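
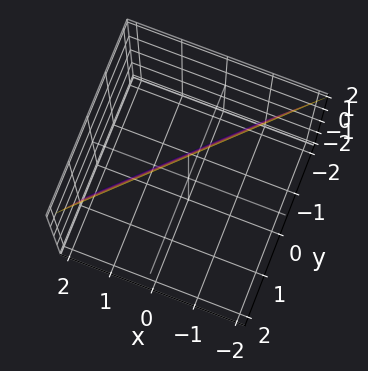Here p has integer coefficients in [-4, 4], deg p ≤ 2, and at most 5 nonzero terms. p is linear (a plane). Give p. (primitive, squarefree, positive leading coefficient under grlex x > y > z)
(a) The degree is 1 — the surface is flat (a plane).
(b) Observable constraints: one z-axis crossing is at z = 2.
(c) Putting this together gives p.

3*x - 3*y + z - 2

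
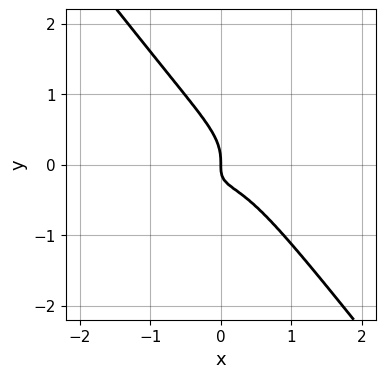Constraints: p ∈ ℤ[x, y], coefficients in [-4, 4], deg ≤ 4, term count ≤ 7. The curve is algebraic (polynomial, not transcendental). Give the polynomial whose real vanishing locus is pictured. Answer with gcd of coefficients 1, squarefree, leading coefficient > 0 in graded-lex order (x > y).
3*x^3 + 2*x*y^2 + 3*y^3 + 2*x*y + x

(a) deg p = 3.
(b) Checking where it meets the axes: it crosses the x-axis at the gridline x = 0; it meets the y-axis at y = 0 (among the integer gridlines).
(c) Assembling these constraints gives the stated polynomial.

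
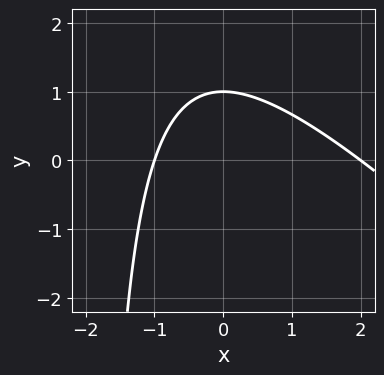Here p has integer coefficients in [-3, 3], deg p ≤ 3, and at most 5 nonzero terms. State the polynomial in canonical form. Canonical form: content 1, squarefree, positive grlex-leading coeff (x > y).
First, the degree is 2 — a generic line meets the curve in up to 2 points.
Next, reading off the gridlines: the x-axis gridline crossings are at x ∈ {-1, 2}; it crosses the y-axis at the gridline y = 1.
Finally, solving for integer coefficients yields p as stated.

x^2 + x*y - x + 2*y - 2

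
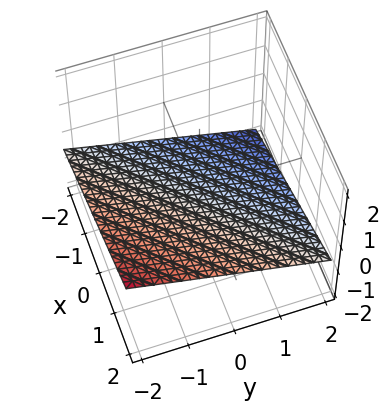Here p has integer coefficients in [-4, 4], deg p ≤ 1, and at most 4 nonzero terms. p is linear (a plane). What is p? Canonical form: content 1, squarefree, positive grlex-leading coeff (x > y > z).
x - y - 3*z - 2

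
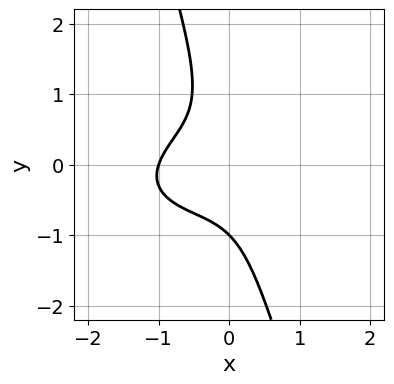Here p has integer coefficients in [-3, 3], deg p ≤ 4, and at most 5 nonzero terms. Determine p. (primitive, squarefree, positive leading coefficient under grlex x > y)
x^3 - x^2*y + 3*x*y^2 + y^3 + 1

First, deg p = 3. The shape is more complex than any degree-2 curve.
Next, from the visible intercepts: it crosses the x-axis at the gridline x = -1; it meets the y-axis at y = -1 (among the integer gridlines).
Finally, fitting integer coefficients to these (and the overall shape) gives p.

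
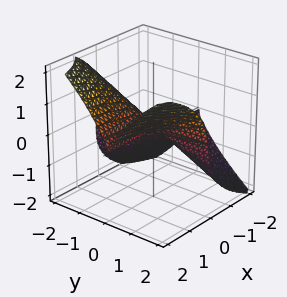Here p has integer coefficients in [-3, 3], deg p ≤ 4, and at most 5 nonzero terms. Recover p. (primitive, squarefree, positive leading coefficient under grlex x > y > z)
First, the degree is 3 — a generic line meets the surface in up to 3 points.
Next, from the axis intercepts and sections: every point of the x-axis in the box is on the surface; every point of the y-axis in the box is on the surface; it meets the z-axis at z = 0 (among the integer gridlines).
Finally, these observations pin down the coefficients.

3*x*y^2 - 2*z^3 - y*z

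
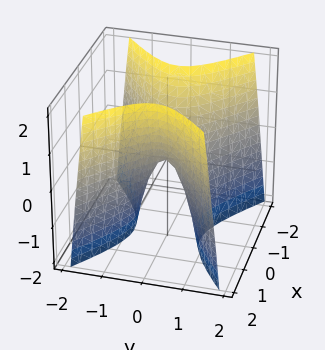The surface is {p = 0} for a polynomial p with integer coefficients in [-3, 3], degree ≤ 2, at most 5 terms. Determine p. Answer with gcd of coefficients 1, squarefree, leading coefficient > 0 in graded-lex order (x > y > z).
2*x^2 - 3*y^2 - z

First, degree: a saddle surface; a quadric, so deg p = 2.
Then, symmetries: the x ↦ −x reflection is a symmetry, so x appears only in even powers; the y ↦ −y reflection is a symmetry, so y appears only in even powers.
Then, from the axis intercepts and sections: one x-axis crossing is at x = 0; one y-axis crossing is at y = 0.
Finally, together with the visible shape, these determine p as stated.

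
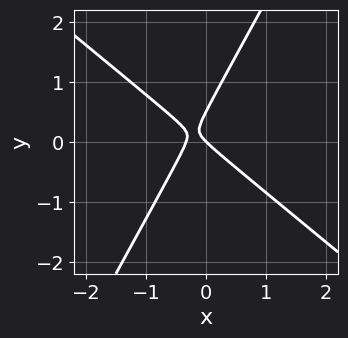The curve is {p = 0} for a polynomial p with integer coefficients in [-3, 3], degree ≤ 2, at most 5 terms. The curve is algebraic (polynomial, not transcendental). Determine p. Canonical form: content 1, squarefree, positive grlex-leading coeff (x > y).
1. The degree is 2 — the shape is more complex than any degree-1 curve.
2. From the visible intercepts: it meets the x-axis at x = 0 (among the integer gridlines); one y-axis crossing is at y = 0.
3. Matching integer coefficients to the picture gives p.

3*x^2 + 2*x*y - 2*y^2 + x + y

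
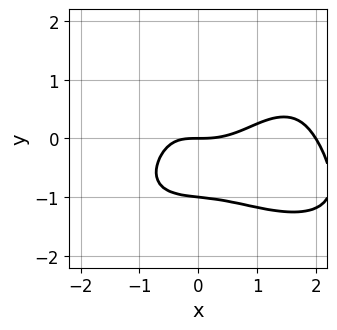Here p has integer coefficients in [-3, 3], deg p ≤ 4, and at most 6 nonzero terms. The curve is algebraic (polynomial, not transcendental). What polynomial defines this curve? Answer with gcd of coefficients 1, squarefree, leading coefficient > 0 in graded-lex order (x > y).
(a) Degree: the shape is more complex than any degree-3 curve, so deg p = 4.
(b) From the visible intercepts: the x-axis gridline crossings are at x ∈ {0, 2}; the y-axis gridline crossings are at y ∈ {-1, 0}.
(c) These observations pin down the coefficients.

x^4 + 3*y^4 - 2*x^3 + x*y + 3*y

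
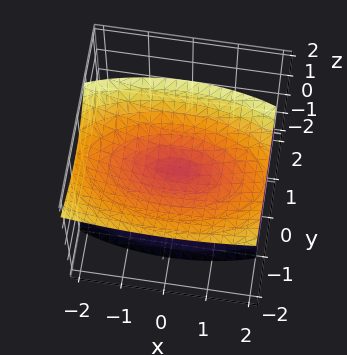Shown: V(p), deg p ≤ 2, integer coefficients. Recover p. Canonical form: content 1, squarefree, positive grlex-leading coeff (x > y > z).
1. There are 2 components. They look like related sheets of one shape, so recover p as a whole.
2. deg p = 2. The shape is more complex than any degree-1 surface.
3. Against the integer gridlines: it crosses the x-axis at the gridline x = 0; one z-axis crossing is at z = 0; it meets the y-axis at y = 0 (among the integer gridlines).
4. Together with the visible shape, these determine p as stated.

x^2 + 3*y^2 + 3*y*z - 3*z^2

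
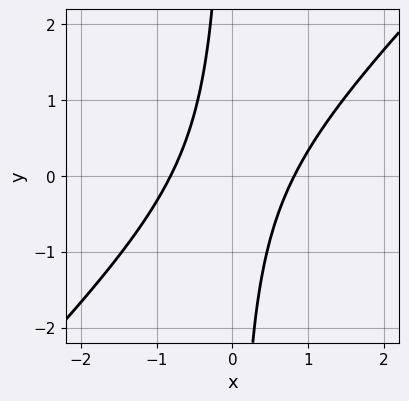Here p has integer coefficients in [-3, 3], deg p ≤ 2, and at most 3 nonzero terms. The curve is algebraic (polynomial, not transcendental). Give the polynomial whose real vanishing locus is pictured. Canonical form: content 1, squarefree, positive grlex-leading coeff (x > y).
3*x^2 - 3*x*y - 2

1. deg p = 2. A generic line meets the curve in up to 2 points.
2. From the visible intercepts: no y-intercept at any integer in the box.
3. Fitting integer coefficients to these (and the overall shape) gives p.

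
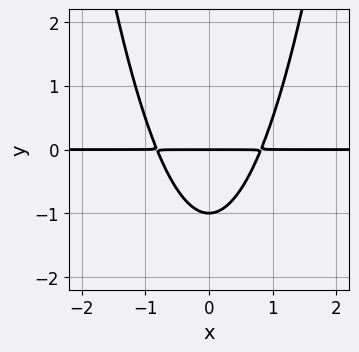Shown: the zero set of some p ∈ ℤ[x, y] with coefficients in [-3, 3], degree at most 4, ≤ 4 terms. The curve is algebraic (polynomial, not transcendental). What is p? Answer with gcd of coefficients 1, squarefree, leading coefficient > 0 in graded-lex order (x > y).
The degree is 3 — the shape is more complex than any degree-2 curve.
Symmetries: mirror symmetry x ↦ −x ⇒ only even powers of x.
Against the integer gridlines: every point of the x-axis in the box is on the curve; the y-axis gridline crossings are at y ∈ {-1, 0}.
Matching integer coefficients to the picture gives p.

3*x^2*y - 2*y^2 - 2*y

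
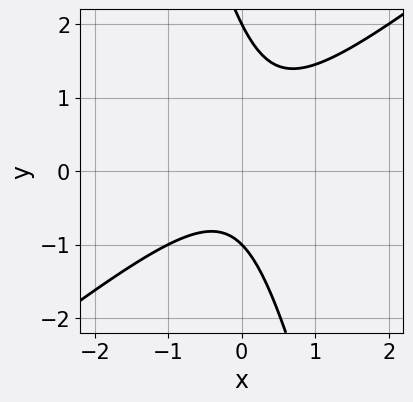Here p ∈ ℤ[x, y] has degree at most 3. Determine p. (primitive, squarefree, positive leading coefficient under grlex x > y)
1. Degree: a generic line meets the curve in up to 2 points, so deg p = 2.
2. From the visible intercepts: it misses every integer gridline on the x-axis; the y-axis gridline crossings are at y ∈ {-1, 2}.
3. Assembling these constraints gives the stated polynomial.

3*x^2 - 3*x*y - y^2 + y + 2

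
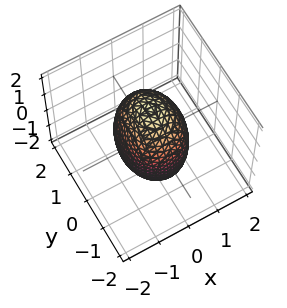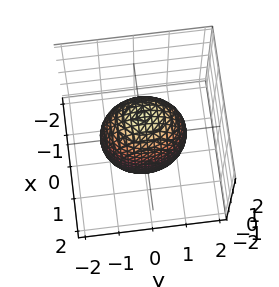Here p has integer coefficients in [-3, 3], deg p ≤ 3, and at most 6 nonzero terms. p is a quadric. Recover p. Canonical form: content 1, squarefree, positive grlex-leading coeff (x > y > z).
3*x^2 + 2*y^2 + z^2 - 3

The degree is 2 — bounded and convex; a quadric.
Symmetries: mirror symmetry z ↦ −z ⇒ only even powers of z; it's symmetric under y → −y, forcing even powers of y; the x ↦ −x reflection is a symmetry, so x appears only in even powers.
Against the integer gridlines: the x-axis gridline crossings are at x ∈ {-1, 1}.
Putting this together gives p.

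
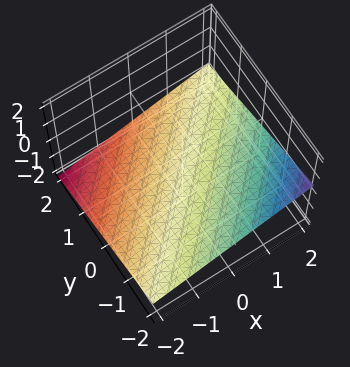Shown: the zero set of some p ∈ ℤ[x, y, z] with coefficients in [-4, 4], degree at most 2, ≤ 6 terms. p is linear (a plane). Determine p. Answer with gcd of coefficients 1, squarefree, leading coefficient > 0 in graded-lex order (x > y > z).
x - y - 3*z - 2

Degree: the surface is flat (a plane), so deg p = 1.
Checking where it meets the axes: it meets the x-axis at x = 2 (among the integer gridlines); it crosses the y-axis at the gridline y = -2.
The integer polynomial consistent with all of this is the stated p.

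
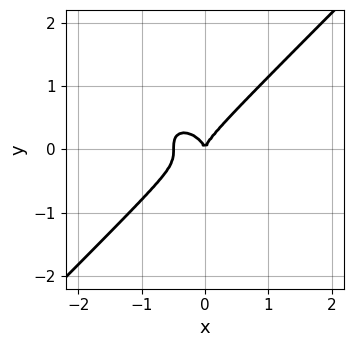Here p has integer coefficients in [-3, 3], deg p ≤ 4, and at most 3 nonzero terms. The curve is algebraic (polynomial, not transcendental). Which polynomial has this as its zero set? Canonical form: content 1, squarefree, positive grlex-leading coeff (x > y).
1. The degree is 3 — the shape is more complex than any degree-2 curve.
2. Checking where it meets the axes: it meets the x-axis at x = 0 (among the integer gridlines); one y-axis crossing is at y = 0.
3. Solving for integer coefficients yields p as stated.

2*x^3 - 2*y^3 + x^2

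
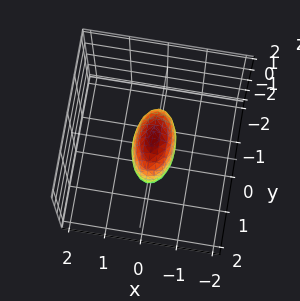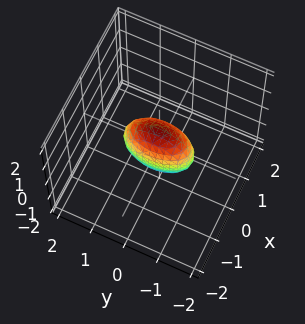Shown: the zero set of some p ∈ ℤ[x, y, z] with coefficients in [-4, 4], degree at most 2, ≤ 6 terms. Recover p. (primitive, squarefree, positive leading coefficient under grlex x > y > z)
3*x^2 + y^2 + z^2 - 1

1. Degree: bounded and convex; a quadric, so deg p = 2.
2. Symmetries: mirror symmetry z ↦ −z ⇒ only even powers of z; mirror symmetry x ↦ −x ⇒ only even powers of x; it's symmetric under y → −y, forcing even powers of y.
3. Reading off the gridlines: among the integer gridlines, it crosses the y-axis at y ∈ {-1, 1}; among the integer gridlines, it crosses the z-axis at z ∈ {-1, 1}.
4. Matching integer coefficients to the picture gives p.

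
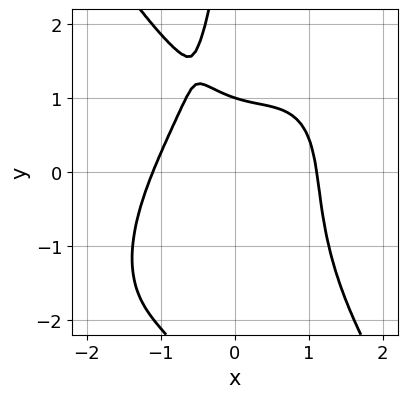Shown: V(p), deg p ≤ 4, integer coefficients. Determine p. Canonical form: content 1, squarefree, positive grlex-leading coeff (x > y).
2*x^4 - x^3*y + x*y^3 + 3*y - 3

Degree: no degree-3 curve has this shape, so deg p = 4.
Checking where it meets the axes: it crosses the y-axis at the gridline y = 1.
The integer polynomial consistent with all of this is the stated p.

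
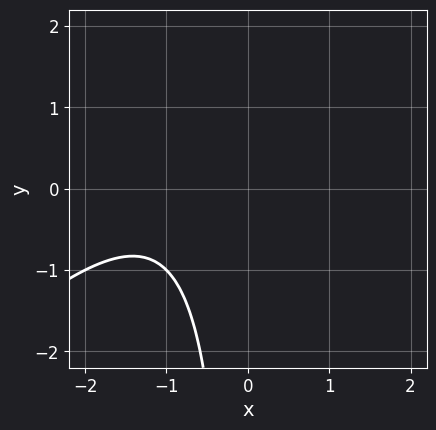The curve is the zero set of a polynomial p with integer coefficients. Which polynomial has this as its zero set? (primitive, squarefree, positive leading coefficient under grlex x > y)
1. deg p = 2. The shape is more complex than any degree-1 curve.
2. From the visible intercepts: it misses every integer gridline on the x-axis; the curve avoids every integer y-axis point in the box.
3. Matching integer coefficients to the picture gives p.

x^2 - x*y + 2*x + 2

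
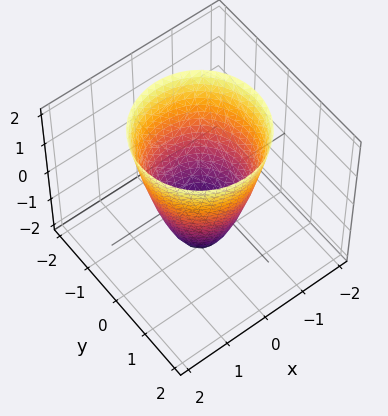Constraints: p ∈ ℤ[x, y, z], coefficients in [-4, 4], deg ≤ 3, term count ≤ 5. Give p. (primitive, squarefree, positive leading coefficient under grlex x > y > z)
2*x^2 + 2*y^2 - z - 2

Degree: the shape is more complex than any degree-1 surface, so deg p = 2.
By symmetry, the surface is invariant under rotation about z: p = q(x² + y², z).
From the axis intercepts and sections: a circular section at z = 1 has radius between 1 and 2; among the integer gridlines, it crosses the y-axis at y ∈ {-1, 1}; among the integer gridlines, it crosses the x-axis at x ∈ {-1, 1}; it crosses the z-axis at the gridline z = -2.
These observations pin down the coefficients.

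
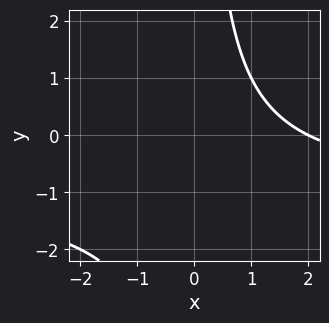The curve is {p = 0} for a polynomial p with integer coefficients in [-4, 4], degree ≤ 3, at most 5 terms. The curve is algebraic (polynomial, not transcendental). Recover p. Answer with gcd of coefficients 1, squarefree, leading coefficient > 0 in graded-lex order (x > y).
1. The degree is 2 — the shape is more complex than any degree-1 curve.
2. From the axis intercepts and sections: it crosses the x-axis at the gridline x = 2; the curve avoids every integer y-axis point in the box.
3. Together with the visible shape, these determine p as stated.

x*y + x - 2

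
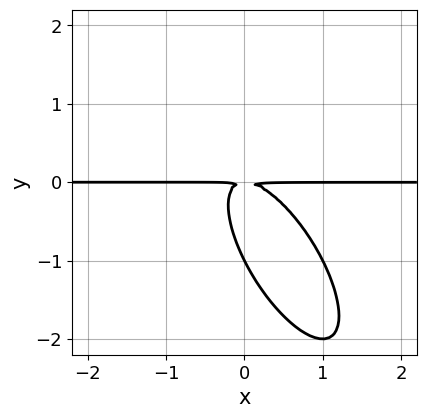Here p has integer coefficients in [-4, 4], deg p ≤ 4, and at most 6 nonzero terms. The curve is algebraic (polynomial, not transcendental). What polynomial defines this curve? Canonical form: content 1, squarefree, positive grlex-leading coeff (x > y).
1. Degree: a generic line meets the curve in up to 3 points, so deg p = 3.
2. From the visible intercepts: it meets the y-axis at y = -1 (among the integer gridlines); the visible x-axis segment lies entirely on the curve.
3. Putting this together gives p.

2*x^2*y + 2*x*y^2 + y^3 + y^2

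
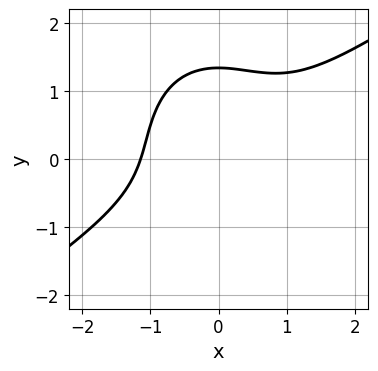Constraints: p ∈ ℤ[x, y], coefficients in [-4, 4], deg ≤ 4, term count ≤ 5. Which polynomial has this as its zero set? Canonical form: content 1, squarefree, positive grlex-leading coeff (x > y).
2*x^3 - 2*x^2*y - 2*y^3 + y^2 + 3

(a) Degree: a generic line meets the curve in up to 3 points, so deg p = 3.
(b) The integer polynomial consistent with all of this is the stated p.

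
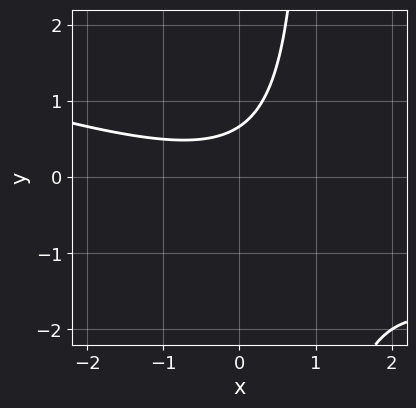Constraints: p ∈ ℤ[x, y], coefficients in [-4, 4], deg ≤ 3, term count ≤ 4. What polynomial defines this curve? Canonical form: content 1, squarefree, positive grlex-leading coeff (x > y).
deg p = 2.
From the axis intercepts and sections: no x-intercept at any integer in the box.
Putting this together gives p.

x^2 + 3*x*y - 3*y + 2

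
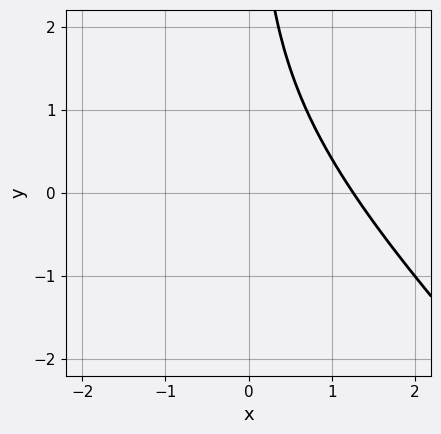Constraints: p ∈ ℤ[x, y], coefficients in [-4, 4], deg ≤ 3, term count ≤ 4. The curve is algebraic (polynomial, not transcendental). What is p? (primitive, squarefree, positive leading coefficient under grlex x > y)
1. deg p = 3.
2. From the axis intercepts and sections: no y-intercept at any integer in the box.
3. These observations pin down the coefficients.

x^3 + 2*x^2*y + x*y^2 - 2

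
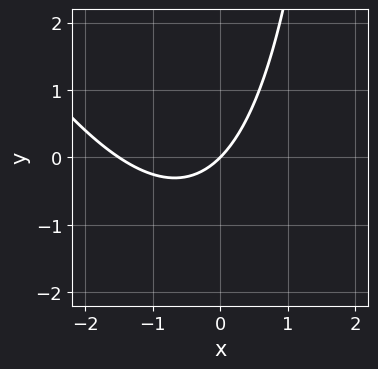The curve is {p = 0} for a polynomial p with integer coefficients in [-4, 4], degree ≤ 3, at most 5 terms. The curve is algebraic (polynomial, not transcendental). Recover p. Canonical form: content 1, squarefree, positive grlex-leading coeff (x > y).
2*x^2 + x*y + 3*x - 3*y

(a) deg p = 2. A generic line meets the curve in up to 2 points.
(b) Against the integer gridlines: it meets the y-axis at y = 0 (among the integer gridlines); it crosses the x-axis at the gridline x = 0.
(c) These observations pin down the coefficients.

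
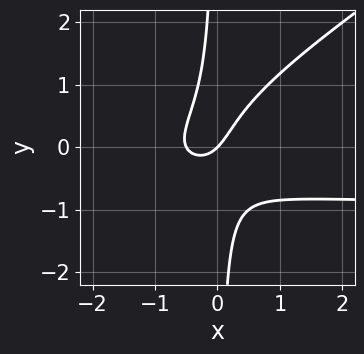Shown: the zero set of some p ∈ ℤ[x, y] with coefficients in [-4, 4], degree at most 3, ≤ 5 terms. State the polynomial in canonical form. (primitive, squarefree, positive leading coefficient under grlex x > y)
2*x^2*y - 3*x*y^2 + 2*x^2 + x - y

Degree: the shape is more complex than any degree-2 curve, so deg p = 3.
From the visible intercepts: one y-axis crossing is at y = 0; it meets the x-axis at x = 0 (among the integer gridlines).
Putting this together gives p.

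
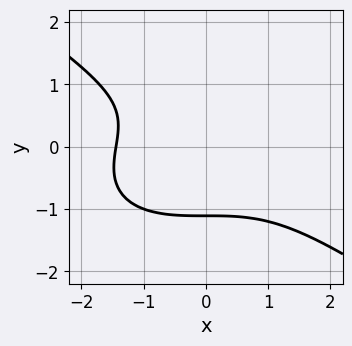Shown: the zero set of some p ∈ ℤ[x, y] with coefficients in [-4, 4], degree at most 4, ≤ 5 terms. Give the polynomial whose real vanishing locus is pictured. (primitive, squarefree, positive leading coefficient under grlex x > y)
x^3 + 3*y^3 - y + 3

(a) The degree is 3 — the shape is more complex than any degree-2 curve.
(b) The integer polynomial consistent with all of this is the stated p.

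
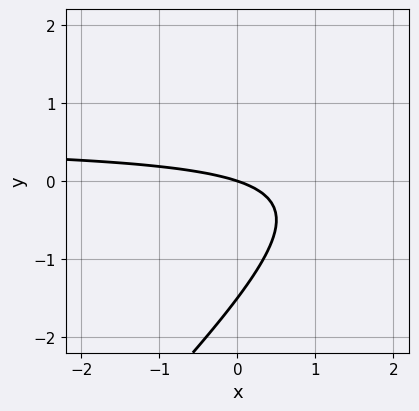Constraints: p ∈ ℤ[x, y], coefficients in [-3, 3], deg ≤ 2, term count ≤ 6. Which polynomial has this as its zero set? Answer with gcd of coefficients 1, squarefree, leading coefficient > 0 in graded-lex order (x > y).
Degree: no degree-1 curve has this shape, so deg p = 2.
Checking where it meets the axes: it crosses the y-axis at the gridline y = 0; it crosses the x-axis at the gridline x = 0.
Matching integer coefficients to the picture gives p.

2*x*y - 2*y^2 - x - 3*y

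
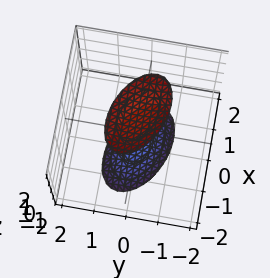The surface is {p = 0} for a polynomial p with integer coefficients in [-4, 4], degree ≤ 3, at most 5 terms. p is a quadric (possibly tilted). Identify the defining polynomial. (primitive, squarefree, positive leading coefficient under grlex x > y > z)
First, the picture has 2 separate pieces. Treating them together as one polynomial.
Next, deg p = 2. The shape is more complex than any degree-1 surface.
Then, observable constraints: it misses every integer gridline on the x-axis; it misses every integer gridline on the y-axis.
Finally, the integer polynomial consistent with all of this is the stated p.

x^2 + x*y + 2*y^2 - z^2 + 3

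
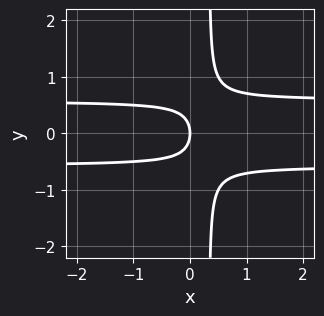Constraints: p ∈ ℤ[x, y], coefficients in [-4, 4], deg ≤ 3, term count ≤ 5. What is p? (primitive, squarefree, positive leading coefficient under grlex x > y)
First, degree: the shape is more complex than any degree-2 curve, so deg p = 3.
Then, symmetries: the y ↦ −y reflection is a symmetry, so y appears only in even powers.
Next, from the visible intercepts: it meets the y-axis at y = 0 (among the integer gridlines); it crosses the x-axis at the gridline x = 0.
Finally, fitting integer coefficients to these (and the overall shape) gives p.

3*x*y^2 - y^2 - x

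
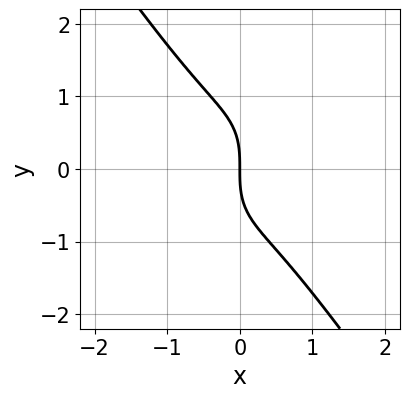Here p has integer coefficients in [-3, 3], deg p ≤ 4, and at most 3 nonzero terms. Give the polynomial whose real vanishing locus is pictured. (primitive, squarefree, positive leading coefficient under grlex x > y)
3*x^3 + y^3 + 2*x

1. Degree: a generic line meets the curve in up to 3 points, so deg p = 3.
2. Observable constraints: one y-axis crossing is at y = 0; one x-axis crossing is at x = 0.
3. Assembling these constraints gives the stated polynomial.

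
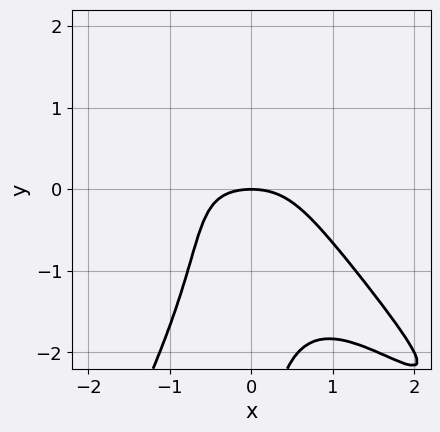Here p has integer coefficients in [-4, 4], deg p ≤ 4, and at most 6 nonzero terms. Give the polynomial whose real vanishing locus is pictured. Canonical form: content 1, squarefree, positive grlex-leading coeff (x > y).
2*x^4 + 3*x^3*y - x*y^3 + x^2 + 2*y

1. The degree is 4 — a generic line meets the curve in up to 4 points.
2. Reading off the gridlines: one y-axis crossing is at y = 0; it meets the x-axis at x = 0 (among the integer gridlines).
3. Putting this together gives p.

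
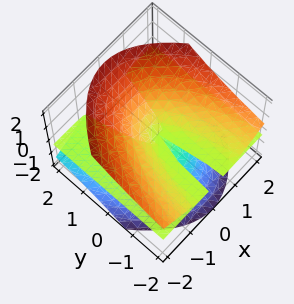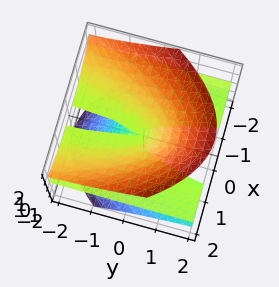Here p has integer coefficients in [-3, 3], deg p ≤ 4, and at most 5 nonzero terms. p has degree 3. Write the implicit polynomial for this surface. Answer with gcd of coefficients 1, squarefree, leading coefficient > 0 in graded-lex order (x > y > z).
2*x^2*z + 3*y*z^2 - 3*z^3

1. The degree is 3 — a generic line meets the surface in up to 3 points.
2. Observable constraints: one z-axis crossing is at z = 0; the visible x-axis segment lies entirely on the surface.
3. Putting this together gives p.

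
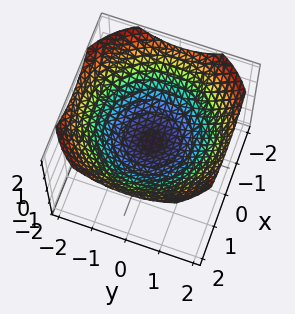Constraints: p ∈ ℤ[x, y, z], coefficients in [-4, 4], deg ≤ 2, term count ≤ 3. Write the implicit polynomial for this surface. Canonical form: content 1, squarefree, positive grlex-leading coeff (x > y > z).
x^2 + y^2 - 3*z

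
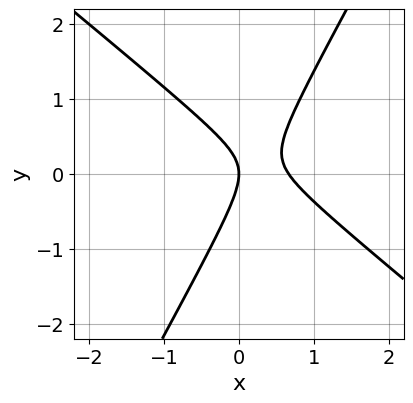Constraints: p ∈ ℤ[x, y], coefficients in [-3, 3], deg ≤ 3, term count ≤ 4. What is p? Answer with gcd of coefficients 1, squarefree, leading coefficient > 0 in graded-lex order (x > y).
(a) deg p = 2. A generic line meets the curve in up to 2 points.
(b) Observable constraints: it meets the x-axis at x = 0 (among the integer gridlines); one y-axis crossing is at y = 0.
(c) Matching integer coefficients to the picture gives p.

3*x^2 + 2*x*y - 2*y^2 - 2*x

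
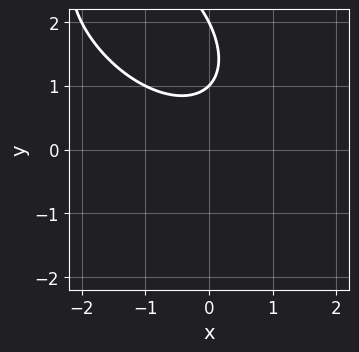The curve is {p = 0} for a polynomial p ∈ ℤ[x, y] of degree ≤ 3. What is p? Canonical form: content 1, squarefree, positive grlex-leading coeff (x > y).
x^2 + x*y + y^2 - 3*y + 2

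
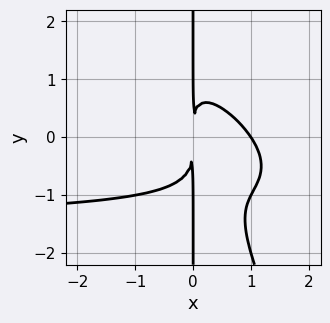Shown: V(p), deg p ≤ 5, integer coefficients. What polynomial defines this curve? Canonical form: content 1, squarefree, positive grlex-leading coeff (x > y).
2*x^3*y + 3*x^2*y^2 + x*y^3 + 3*x^3 - 3*x^2

First, deg p = 4. The shape is more complex than any degree-3 curve.
Next, reading off the gridlines: the visible y-axis segment lies entirely on the curve; it meets the x-axis at x = 1 (among the integer gridlines).
Finally, fitting integer coefficients to these (and the overall shape) gives p.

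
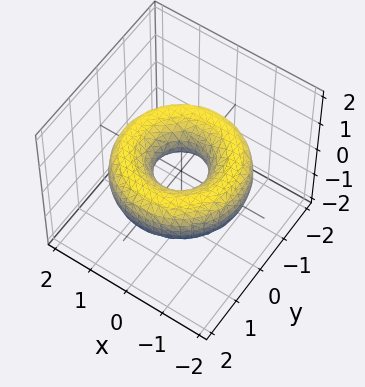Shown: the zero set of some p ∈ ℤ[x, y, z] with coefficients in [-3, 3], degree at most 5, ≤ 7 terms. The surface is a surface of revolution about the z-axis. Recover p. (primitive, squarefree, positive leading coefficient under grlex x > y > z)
x^4 + 2*x^2*y^2 + y^4 - 3*x^2 - 3*y^2 + 3*z^2 + 1

deg p = 4. A generic line meets the surface in up to 4 points.
Symmetries: the surface is invariant under rotation about z: p = q(x² + y², z).
Observable constraints: a circular section at z = 0 has radius between 0 and 1; it misses every integer gridline on the z-axis.
The integer polynomial consistent with all of this is the stated p.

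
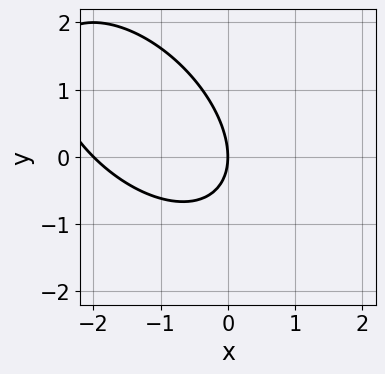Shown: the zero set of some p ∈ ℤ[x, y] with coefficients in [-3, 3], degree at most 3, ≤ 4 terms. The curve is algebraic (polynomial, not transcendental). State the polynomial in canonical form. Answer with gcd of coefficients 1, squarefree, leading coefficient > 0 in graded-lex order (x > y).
1. Degree: no degree-1 curve has this shape, so deg p = 2.
2. Against the integer gridlines: one y-axis crossing is at y = 0; among the integer gridlines, it crosses the x-axis at x ∈ {-2, 0}.
3. Putting this together gives p.

x^2 + x*y + y^2 + 2*x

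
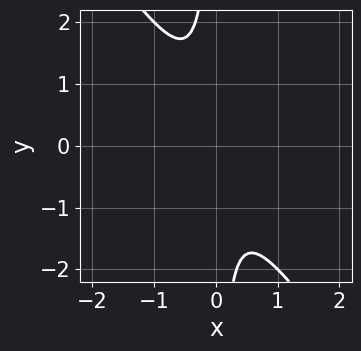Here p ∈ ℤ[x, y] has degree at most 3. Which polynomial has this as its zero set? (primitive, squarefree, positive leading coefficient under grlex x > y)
1. deg p = 2. A generic line meets the curve in up to 2 points.
2. From the visible intercepts: the curve avoids every integer x-axis point in the box; no y-intercept at any integer in the box.
3. Matching integer coefficients to the picture gives p.

3*x^2 + 2*x*y + 1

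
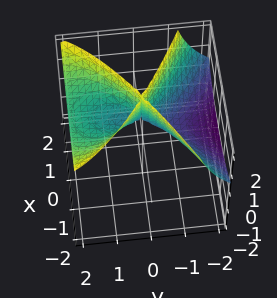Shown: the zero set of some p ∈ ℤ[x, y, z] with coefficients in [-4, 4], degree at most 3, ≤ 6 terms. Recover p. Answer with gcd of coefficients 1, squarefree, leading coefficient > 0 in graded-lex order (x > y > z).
1. The degree is 3 — the shape is more complex than any degree-2 surface.
2. Reading off the gridlines: it meets the y-axis at y = -2 (among the integer gridlines); every point of the z-axis in the box is on the surface.
3. Solving for integer coefficients yields p as stated.

y^3 - 3*y^2*z + 2*x^2 + 2*y^2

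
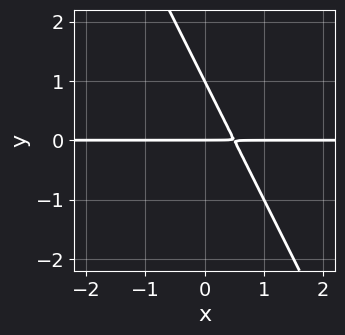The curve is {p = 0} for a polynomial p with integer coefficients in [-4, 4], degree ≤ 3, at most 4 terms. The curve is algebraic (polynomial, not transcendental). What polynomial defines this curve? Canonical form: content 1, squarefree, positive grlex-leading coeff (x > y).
2*x*y + y^2 - y

(a) The degree is 2 — a generic line meets the curve in up to 2 points.
(b) Against the integer gridlines: the visible x-axis segment lies entirely on the curve; among the integer gridlines, it crosses the y-axis at y ∈ {0, 1}.
(c) Together with the visible shape, these determine p as stated.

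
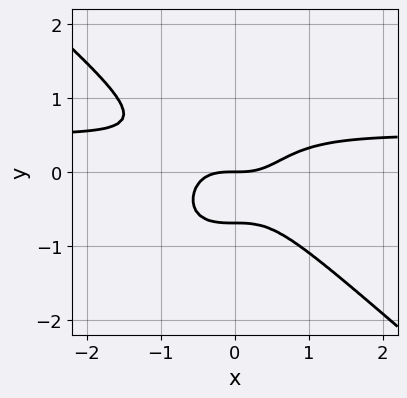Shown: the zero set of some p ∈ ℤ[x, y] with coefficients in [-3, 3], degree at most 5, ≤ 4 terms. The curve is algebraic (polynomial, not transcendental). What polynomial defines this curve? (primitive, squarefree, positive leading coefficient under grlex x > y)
(a) The degree is 4 — the shape is more complex than any degree-3 curve.
(b) From the visible intercepts: it crosses the x-axis at the gridline x = 0; one y-axis crossing is at y = 0.
(c) Assembling these constraints gives the stated polynomial.

2*x^3*y + 3*y^4 - x^3 + y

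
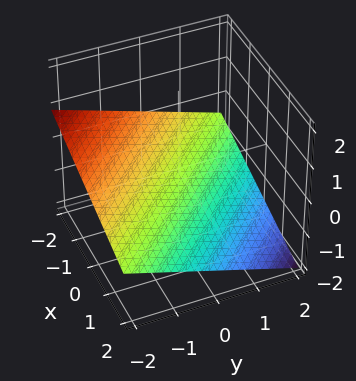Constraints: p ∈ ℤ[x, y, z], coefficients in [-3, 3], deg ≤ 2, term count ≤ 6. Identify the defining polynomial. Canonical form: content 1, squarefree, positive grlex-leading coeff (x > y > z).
1. The degree is 1 — every cross-section is a straight line — this is a plane.
2. Checking where it meets the axes: it meets the x-axis at x = -2 (among the integer gridlines); it crosses the y-axis at the gridline y = -2.
3. Matching integer coefficients to the picture gives p.

x + y + 3*z + 2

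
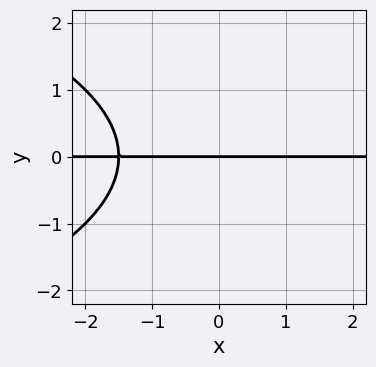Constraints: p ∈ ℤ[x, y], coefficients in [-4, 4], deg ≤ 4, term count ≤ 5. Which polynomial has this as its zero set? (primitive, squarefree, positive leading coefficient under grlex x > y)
y^3 + 2*x*y + 3*y

Degree: no degree-2 curve has this shape, so deg p = 3.
Against the integer gridlines: every point of the x-axis in the box is on the curve; it meets the y-axis at y = 0 (among the integer gridlines).
Assembling these constraints gives the stated polynomial.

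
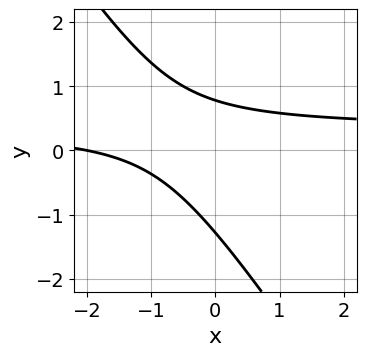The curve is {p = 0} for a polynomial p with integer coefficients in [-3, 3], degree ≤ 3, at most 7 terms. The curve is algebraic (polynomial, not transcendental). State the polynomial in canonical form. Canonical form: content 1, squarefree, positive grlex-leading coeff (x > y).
1. Degree: a generic line meets the curve in up to 2 points, so deg p = 2.
2. Reading off the gridlines: it meets the x-axis at x = -2 (among the integer gridlines).
3. These observations pin down the coefficients.

3*x*y + 2*y^2 - x + y - 2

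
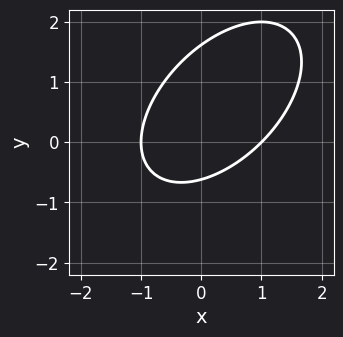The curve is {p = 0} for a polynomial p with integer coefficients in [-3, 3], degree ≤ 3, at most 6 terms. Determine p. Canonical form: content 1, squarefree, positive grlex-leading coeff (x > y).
First, the degree is 2 — a generic line meets the curve in up to 2 points.
Then, checking where it meets the axes: among the integer gridlines, it crosses the x-axis at x ∈ {-1, 1}.
Finally, assembling these constraints gives the stated polynomial.

x^2 - x*y + y^2 - y - 1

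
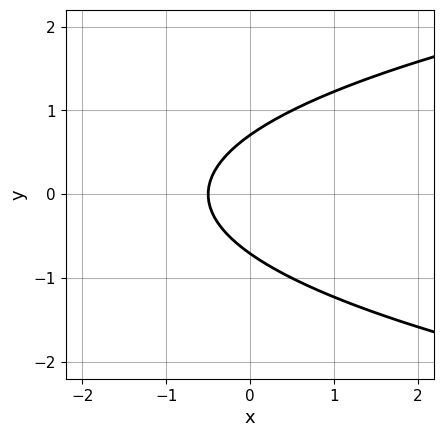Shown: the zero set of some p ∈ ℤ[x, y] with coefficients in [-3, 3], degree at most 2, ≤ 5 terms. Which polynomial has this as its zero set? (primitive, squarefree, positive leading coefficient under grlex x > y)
2*y^2 - 2*x - 1

First, degree: the shape is more complex than any degree-1 curve, so deg p = 2.
Next, symmetries: mirror symmetry y ↦ −y ⇒ only even powers of y.
Finally, together with the visible shape, these determine p as stated.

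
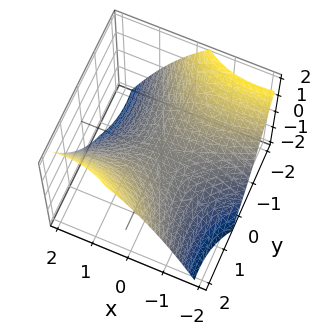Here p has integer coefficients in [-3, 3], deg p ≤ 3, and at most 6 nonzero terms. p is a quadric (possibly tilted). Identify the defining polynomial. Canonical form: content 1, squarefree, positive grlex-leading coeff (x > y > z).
x^2 - 2*x*y - y^2 + 3*z

The degree is 2 — no degree-1 surface has this shape.
Against the integer gridlines: one z-axis crossing is at z = 0; it meets the x-axis at x = 0 (among the integer gridlines); it crosses the y-axis at the gridline y = 0.
Together with the visible shape, these determine p as stated.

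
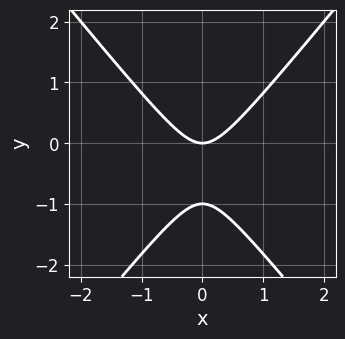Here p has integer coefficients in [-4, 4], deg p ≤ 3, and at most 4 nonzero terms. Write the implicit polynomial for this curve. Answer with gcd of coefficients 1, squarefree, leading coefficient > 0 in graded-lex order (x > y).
(a) deg p = 2. The shape is more complex than any degree-1 curve.
(b) Symmetries: it's symmetric under x → −x, forcing even powers of x.
(c) Observable constraints: the y-axis gridline crossings are at y ∈ {-1, 0}; one x-axis crossing is at x = 0.
(d) Fitting integer coefficients to these (and the overall shape) gives p.

3*x^2 - 2*y^2 - 2*y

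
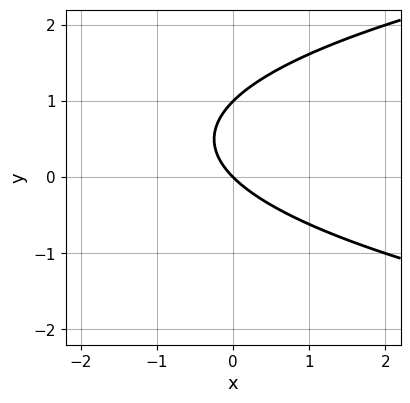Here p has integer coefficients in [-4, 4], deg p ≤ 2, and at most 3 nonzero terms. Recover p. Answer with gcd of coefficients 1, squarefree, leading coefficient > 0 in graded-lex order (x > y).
y^2 - x - y

1. deg p = 2. A generic line meets the curve in up to 2 points.
2. Observable constraints: among the integer gridlines, it crosses the y-axis at y ∈ {0, 1}; one x-axis crossing is at x = 0.
3. Putting this together gives p.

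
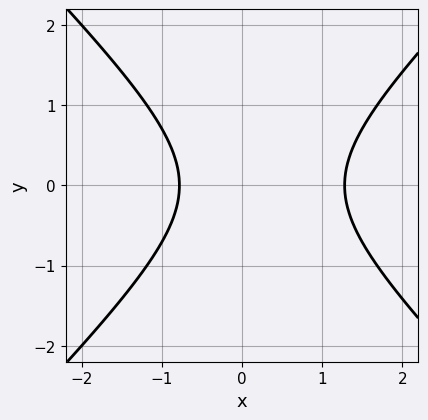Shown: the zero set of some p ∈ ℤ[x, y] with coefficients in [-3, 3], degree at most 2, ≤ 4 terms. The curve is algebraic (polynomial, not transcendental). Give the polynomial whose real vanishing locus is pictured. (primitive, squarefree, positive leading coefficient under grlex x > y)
2*x^2 - 2*y^2 - x - 2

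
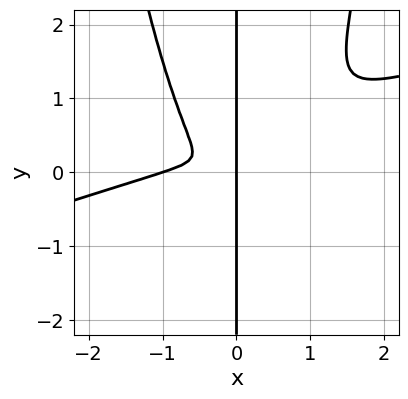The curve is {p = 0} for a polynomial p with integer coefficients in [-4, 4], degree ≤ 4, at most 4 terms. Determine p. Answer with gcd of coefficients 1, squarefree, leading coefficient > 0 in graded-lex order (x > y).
First, degree: the shape is more complex than any degree-3 curve, so deg p = 4.
Then, from the visible intercepts: among the integer gridlines, it crosses the x-axis at x ∈ {-1, 0}; the visible y-axis segment lies entirely on the curve.
Finally, solving for integer coefficients yields p as stated.

x^4 - 3*x^3*y + x^3 + 2*x*y^2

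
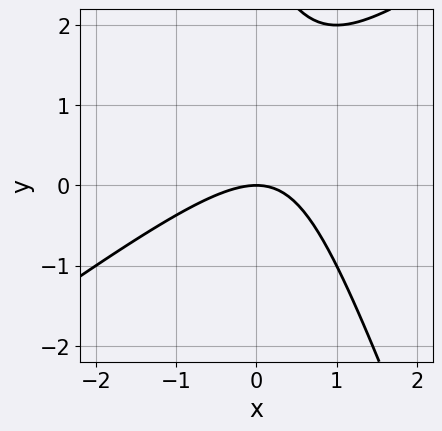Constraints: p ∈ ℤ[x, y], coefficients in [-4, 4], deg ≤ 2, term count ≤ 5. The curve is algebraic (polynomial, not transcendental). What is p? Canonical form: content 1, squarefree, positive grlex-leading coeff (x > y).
2*x^2 - 2*x*y - y^2 + 3*y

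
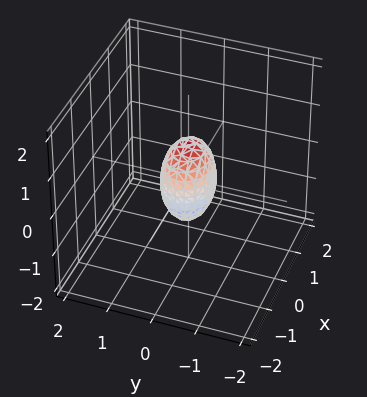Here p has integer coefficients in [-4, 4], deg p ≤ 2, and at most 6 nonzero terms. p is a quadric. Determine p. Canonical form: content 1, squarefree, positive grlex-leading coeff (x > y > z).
2*x^2 + 3*y^2 + z^2 - 1

The degree is 2 — bounded and convex; a quadric.
Symmetries: it's symmetric under z → −z, forcing even powers of z; mirror symmetry y ↦ −y ⇒ only even powers of y; mirror symmetry x ↦ −x ⇒ only even powers of x.
From the axis intercepts and sections: among the integer gridlines, it crosses the z-axis at z ∈ {-1, 1}.
Putting this together gives p.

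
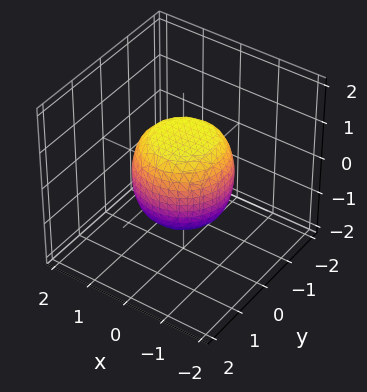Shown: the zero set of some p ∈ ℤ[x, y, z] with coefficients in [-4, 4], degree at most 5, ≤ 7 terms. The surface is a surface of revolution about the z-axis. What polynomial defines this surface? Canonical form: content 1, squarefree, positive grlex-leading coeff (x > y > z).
First, deg p = 4. A generic line meets the surface in up to 4 points.
Next, symmetry: the z-axis is an axis of rotation, so x and y enter only as x² + y².
Next, checking where it meets the axes: among the integer gridlines, it crosses the z-axis at z ∈ {-1, 1}; a circular section at z = 1 has radius between 0 and 1.
Finally, matching integer coefficients to the picture gives p.

2*x^4 + 4*x^2*y^2 + 2*y^4 - x^2 - y^2 + 2*z^2 - 2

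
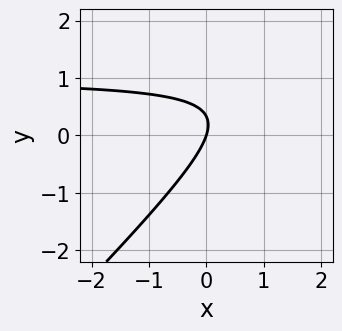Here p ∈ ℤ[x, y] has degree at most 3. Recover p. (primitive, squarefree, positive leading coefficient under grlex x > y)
3*x*y - 3*y^2 - 3*x + y

First, deg p = 2. The shape is more complex than any degree-1 curve.
Next, from the visible intercepts: it meets the y-axis at y = 0 (among the integer gridlines); one x-axis crossing is at x = 0.
Finally, together with the visible shape, these determine p as stated.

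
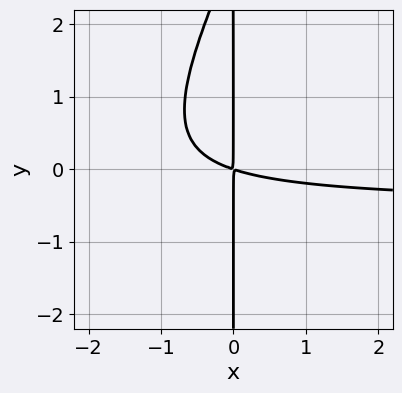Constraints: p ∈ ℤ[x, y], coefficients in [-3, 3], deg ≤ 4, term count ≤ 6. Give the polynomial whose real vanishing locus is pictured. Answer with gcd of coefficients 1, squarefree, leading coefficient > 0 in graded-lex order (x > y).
2*x^2*y - x*y^2 + x^2 + 3*x*y

First, degree: no degree-2 curve has this shape, so deg p = 3.
Then, observable constraints: the visible y-axis segment lies entirely on the curve.
Finally, assembling these constraints gives the stated polynomial.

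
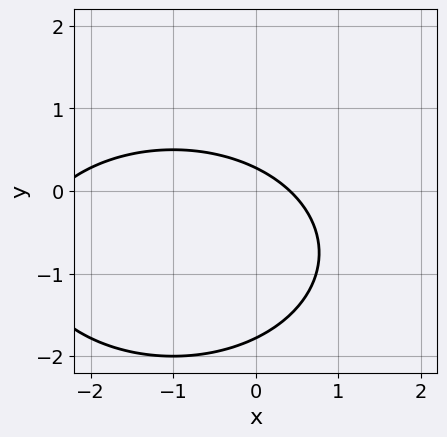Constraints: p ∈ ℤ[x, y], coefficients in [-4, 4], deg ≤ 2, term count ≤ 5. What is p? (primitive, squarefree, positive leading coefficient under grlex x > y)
x^2 + 2*y^2 + 2*x + 3*y - 1

1. deg p = 2. No degree-1 curve has this shape.
2. The integer polynomial consistent with all of this is the stated p.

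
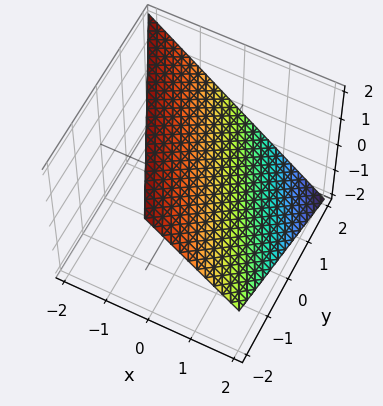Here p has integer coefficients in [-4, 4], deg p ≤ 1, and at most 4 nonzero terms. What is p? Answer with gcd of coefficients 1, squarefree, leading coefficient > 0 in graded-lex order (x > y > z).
2*x + y + 2*z - 2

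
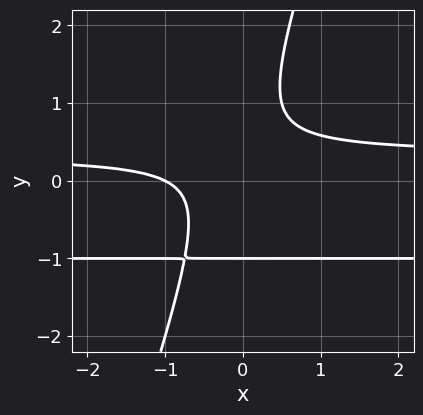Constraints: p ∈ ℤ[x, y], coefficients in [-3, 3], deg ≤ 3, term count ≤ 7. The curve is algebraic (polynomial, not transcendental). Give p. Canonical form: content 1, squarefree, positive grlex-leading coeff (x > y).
First, degree: no degree-2 curve has this shape, so deg p = 3.
Then, against the integer gridlines: it crosses the y-axis at the gridline y = -1; one x-axis crossing is at x = -1.
Finally, solving for integer coefficients yields p as stated.

3*x*y^2 - y^3 + 2*x*y - x - 1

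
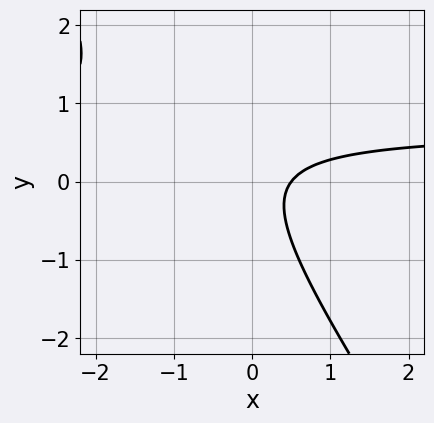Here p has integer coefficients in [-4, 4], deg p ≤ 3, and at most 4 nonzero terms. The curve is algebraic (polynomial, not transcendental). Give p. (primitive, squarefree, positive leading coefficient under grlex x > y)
(a) Degree: the shape is more complex than any degree-1 curve, so deg p = 2.
(b) From the axis intercepts and sections: no y-intercept at any integer in the box.
(c) These observations pin down the coefficients.

3*x*y + 2*y^2 - 2*x + 1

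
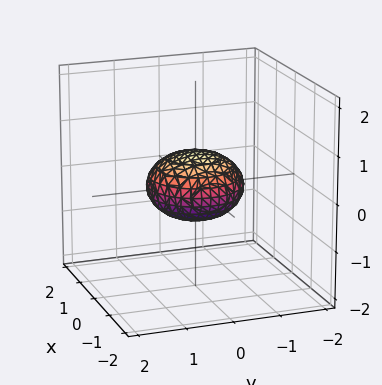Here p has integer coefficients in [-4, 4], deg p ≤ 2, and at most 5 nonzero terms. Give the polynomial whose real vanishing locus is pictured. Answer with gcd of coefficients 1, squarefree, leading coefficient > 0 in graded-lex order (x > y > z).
x^2 + y^2 + 2*z^2 - 1

First, degree: a closed, bounded, convex surface; a quadric, so deg p = 2.
Next, symmetry: every cross-section ⟂ z is a circle, so x, y appear only via x² + y²; the z ↦ −z reflection is a symmetry, so z appears only in even powers.
Then, checking where it meets the axes: among the integer gridlines, it crosses the x-axis at x ∈ {-1, 1}; a circular section at z = 0 has radius exactly 1; among the integer gridlines, it crosses the y-axis at y ∈ {-1, 1}.
Finally, fitting integer coefficients to these (and the overall shape) gives p.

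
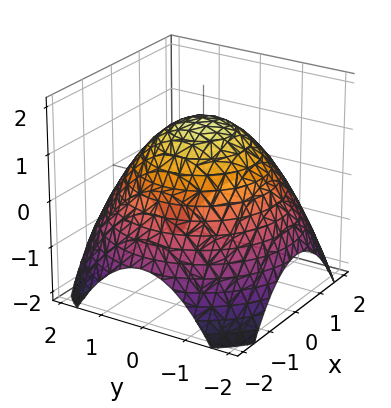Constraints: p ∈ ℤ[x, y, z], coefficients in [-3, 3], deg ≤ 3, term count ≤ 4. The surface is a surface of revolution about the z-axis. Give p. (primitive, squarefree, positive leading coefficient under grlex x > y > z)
x^2 + y^2 + 2*z - 3

1. deg p = 2. No degree-1 surface has this shape.
2. Symmetries: the surface is invariant under rotation about z: p = q(x² + y², z).
3. Against the integer gridlines: a circular section at z = 1 has radius exactly 1.
4. The integer polynomial consistent with all of this is the stated p.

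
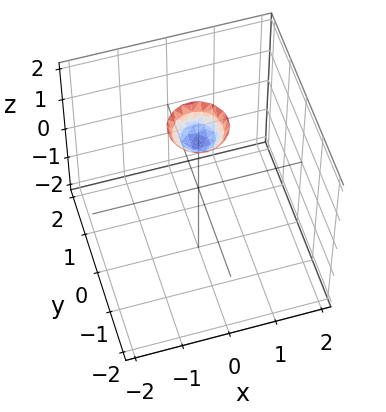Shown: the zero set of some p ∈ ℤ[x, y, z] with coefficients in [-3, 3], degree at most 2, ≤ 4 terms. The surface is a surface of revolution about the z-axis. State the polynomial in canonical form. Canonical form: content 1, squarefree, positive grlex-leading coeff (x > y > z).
Degree: no degree-1 surface has this shape, so deg p = 2.
Symmetries: rotational symmetry about the z-axis ⇒ p depends on x, y only through x² + y².
Against the integer gridlines: it misses every integer gridline on the y-axis; a circular section at z = 2 has radius between 0 and 1.
Assembling these constraints gives the stated polynomial.

3*x^2 + 3*y^2 - 2*z + 3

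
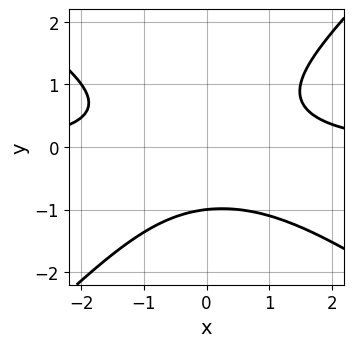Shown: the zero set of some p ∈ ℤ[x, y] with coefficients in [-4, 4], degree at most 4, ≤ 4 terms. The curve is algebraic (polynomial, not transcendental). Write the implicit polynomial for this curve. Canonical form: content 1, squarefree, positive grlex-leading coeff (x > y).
2*x^2*y + x*y^2 - 3*y^3 - 3

First, deg p = 3. The shape is more complex than any degree-2 curve.
Then, from the visible intercepts: it misses every integer gridline on the x-axis; it crosses the y-axis at the gridline y = -1.
Finally, together with the visible shape, these determine p as stated.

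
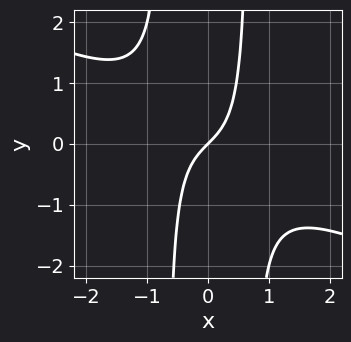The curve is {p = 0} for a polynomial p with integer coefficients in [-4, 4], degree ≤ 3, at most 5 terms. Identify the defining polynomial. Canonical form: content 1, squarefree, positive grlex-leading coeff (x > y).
x^3 + 2*x^2*y + x - y

First, degree: the shape is more complex than any degree-2 curve, so deg p = 3.
Next, checking where it meets the axes: it meets the y-axis at y = 0 (among the integer gridlines); one x-axis crossing is at x = 0.
Finally, assembling these constraints gives the stated polynomial.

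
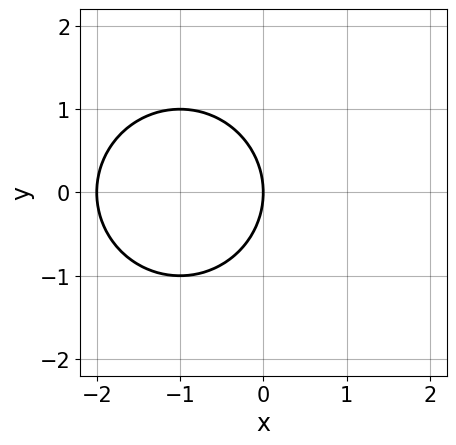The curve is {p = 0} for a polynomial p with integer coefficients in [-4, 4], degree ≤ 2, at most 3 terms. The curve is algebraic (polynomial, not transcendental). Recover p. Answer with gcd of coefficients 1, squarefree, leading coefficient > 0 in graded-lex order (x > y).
First, the degree is 2 — a generic line meets the curve in up to 2 points.
Next, symmetries: mirror symmetry y ↦ −y ⇒ only even powers of y.
Then, observable constraints: it crosses the y-axis at the gridline y = 0; the x-axis gridline crossings are at x ∈ {-2, 0}.
Finally, solving for integer coefficients yields p as stated.

x^2 + y^2 + 2*x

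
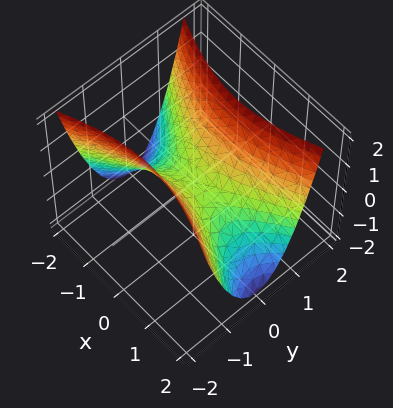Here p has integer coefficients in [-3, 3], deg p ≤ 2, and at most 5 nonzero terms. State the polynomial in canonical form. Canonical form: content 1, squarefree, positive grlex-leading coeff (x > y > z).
(a) Degree: a saddle surface; a quadric, so deg p = 2.
(b) Symmetries: it's symmetric under x → −x, forcing even powers of x; it's symmetric under y → −y, forcing even powers of y.
(c) From the visible intercepts: it meets the z-axis at z = 0 (among the integer gridlines); it crosses the y-axis at the gridline y = 0; it crosses the x-axis at the gridline x = 0.
(d) Assembling these constraints gives the stated polynomial.

x^2 - 3*y^2 + 2*z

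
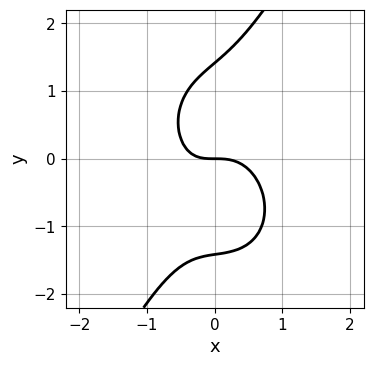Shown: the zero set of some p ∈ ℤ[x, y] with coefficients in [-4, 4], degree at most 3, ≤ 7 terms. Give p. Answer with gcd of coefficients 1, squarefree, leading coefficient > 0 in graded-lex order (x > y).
First, deg p = 3. No degree-2 curve has this shape.
Then, from the visible intercepts: it crosses the y-axis at the gridline y = 0; it crosses the x-axis at the gridline x = 0.
Finally, fitting integer coefficients to these (and the overall shape) gives p.

3*x^3 + x*y^2 - y^3 + x*y + 2*y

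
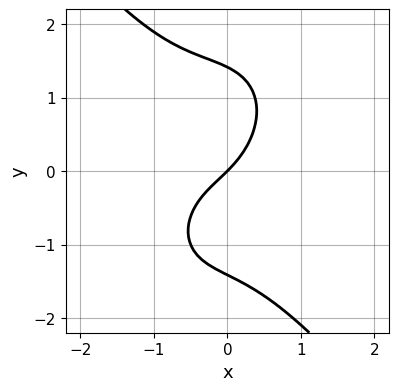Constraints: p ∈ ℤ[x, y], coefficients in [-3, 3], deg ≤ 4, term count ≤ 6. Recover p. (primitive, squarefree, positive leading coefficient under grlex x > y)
2*x^3 + y^3 + x^2 + 2*x - 2*y

Degree: no degree-2 curve has this shape, so deg p = 3.
Against the integer gridlines: it meets the y-axis at y = 0 (among the integer gridlines); one x-axis crossing is at x = 0.
Fitting integer coefficients to these (and the overall shape) gives p.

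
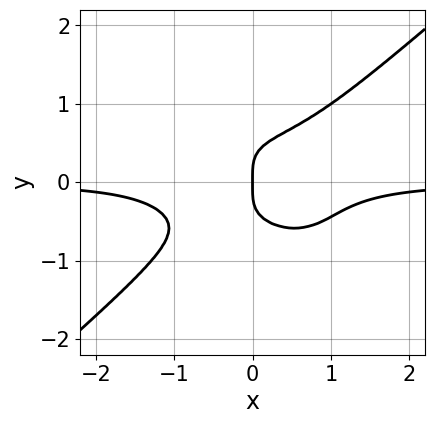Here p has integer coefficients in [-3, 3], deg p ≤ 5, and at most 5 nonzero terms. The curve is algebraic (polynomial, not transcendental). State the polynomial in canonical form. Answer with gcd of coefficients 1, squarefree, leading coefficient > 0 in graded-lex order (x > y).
2*x^3*y - 3*y^4 + x

1. Degree: no degree-3 curve has this shape, so deg p = 4.
2. Checking where it meets the axes: it meets the y-axis at y = 0 (among the integer gridlines); it meets the x-axis at x = 0 (among the integer gridlines).
3. The integer polynomial consistent with all of this is the stated p.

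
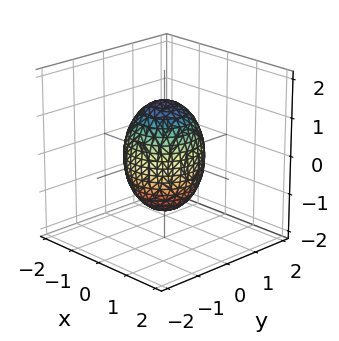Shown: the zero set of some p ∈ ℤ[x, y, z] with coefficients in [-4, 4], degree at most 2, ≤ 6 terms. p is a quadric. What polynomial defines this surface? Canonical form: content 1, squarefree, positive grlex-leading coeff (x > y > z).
2*x^2 + 2*y^2 + z^2 - 2

First, deg p = 2. A closed, bounded, convex surface; a quadric.
Then, by symmetry, every cross-section ⟂ z is a circle, so x, y appear only via x² + y²; the z ↦ −z reflection is a symmetry, so z appears only in even powers.
Then, observable constraints: among the integer gridlines, it crosses the y-axis at y ∈ {-1, 1}; a circular section at z = 0 has radius exactly 1.
Finally, fitting integer coefficients to these (and the overall shape) gives p. Check: (1, 0, 0) on the x-axis lies on the surface, and p(1, 0, 0) = 0. ✓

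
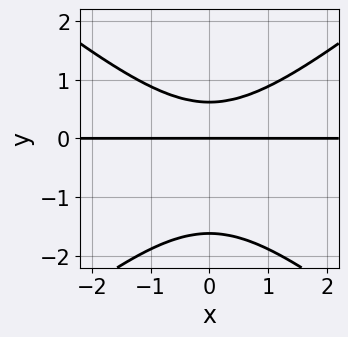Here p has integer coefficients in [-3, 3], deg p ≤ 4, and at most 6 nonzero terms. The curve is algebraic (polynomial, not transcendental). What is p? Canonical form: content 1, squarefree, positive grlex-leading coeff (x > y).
2*x^2*y - 3*y^3 - 3*y^2 + 3*y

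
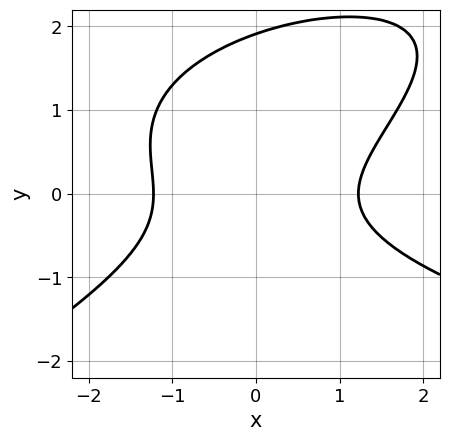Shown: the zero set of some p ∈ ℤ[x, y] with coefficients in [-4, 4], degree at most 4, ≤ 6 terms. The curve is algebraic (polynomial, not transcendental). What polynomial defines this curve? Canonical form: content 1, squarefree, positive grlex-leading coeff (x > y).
x*y^2 - 2*y^3 - 2*x^2 + 3*y^2 + 3

First, the degree is 3 — no degree-2 curve has this shape.
Finally, the integer polynomial consistent with all of this is the stated p.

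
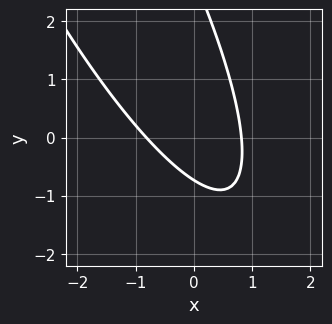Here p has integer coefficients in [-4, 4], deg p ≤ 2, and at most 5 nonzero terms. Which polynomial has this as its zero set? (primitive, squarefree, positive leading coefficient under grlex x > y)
The degree is 2 — no degree-1 curve has this shape.
Putting this together gives p.

3*x^2 + 3*x*y + y^2 - 2*y - 2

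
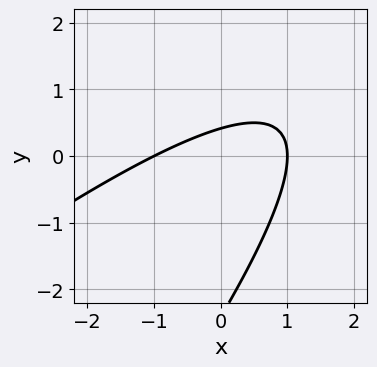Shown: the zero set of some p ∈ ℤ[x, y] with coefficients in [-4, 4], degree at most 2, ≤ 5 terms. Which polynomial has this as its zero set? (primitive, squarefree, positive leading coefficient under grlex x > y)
x^2 - 2*x*y + y^2 + 2*y - 1

deg p = 2. A generic line meets the curve in up to 2 points.
Reading off the gridlines: the x-axis gridline crossings are at x ∈ {-1, 1}.
Solving for integer coefficients yields p as stated.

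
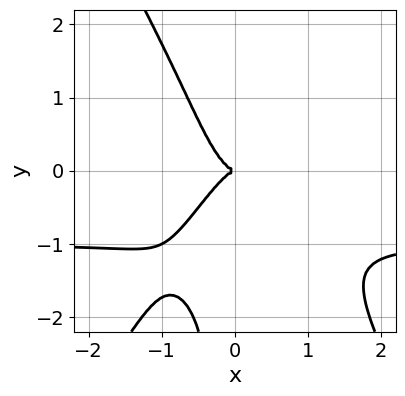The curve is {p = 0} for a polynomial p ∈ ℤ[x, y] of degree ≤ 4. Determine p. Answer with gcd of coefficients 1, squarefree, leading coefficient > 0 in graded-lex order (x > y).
3*x^3*y - x*y^3 + 3*x^3 + y^2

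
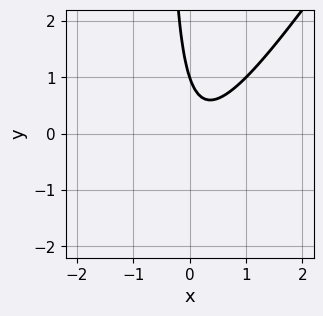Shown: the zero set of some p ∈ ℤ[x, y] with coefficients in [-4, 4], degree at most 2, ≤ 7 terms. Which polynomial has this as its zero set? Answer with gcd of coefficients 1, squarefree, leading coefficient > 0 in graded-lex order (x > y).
3*x^2 - 2*x*y - x - y + 1

First, degree: no degree-1 curve has this shape, so deg p = 2.
Then, checking where it meets the axes: it meets the y-axis at y = 1 (among the integer gridlines); it misses every integer gridline on the x-axis.
Finally, matching integer coefficients to the picture gives p.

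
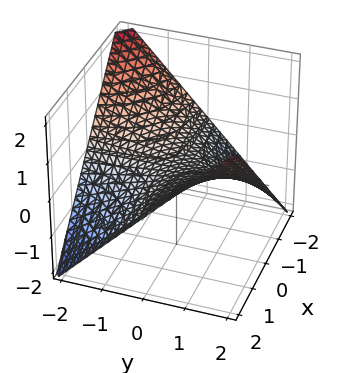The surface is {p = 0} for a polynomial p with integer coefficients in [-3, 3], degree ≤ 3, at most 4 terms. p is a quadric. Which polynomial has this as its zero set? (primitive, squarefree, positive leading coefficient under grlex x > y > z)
x*y - 2*z

(a) deg p = 2. A saddle surface; a quadric.
(b) Observable constraints: every point of the x-axis in the box is on the surface; the visible y-axis segment lies entirely on the surface; one z-axis crossing is at z = 0.
(c) Assembling these constraints gives the stated polynomial.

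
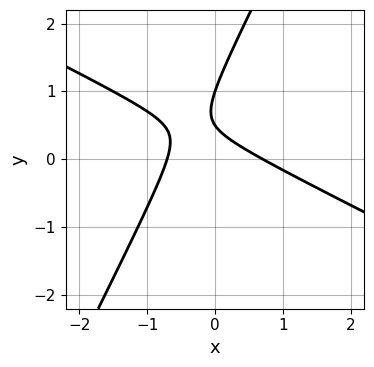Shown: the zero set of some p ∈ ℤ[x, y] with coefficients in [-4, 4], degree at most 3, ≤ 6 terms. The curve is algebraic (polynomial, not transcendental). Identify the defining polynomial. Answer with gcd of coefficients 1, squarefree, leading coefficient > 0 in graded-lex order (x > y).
2*x^2 + 3*x*y - 2*y^2 + 3*y - 1

deg p = 2. The shape is more complex than any degree-1 curve.
Reading off the gridlines: it crosses the y-axis at the gridline y = 1.
Matching integer coefficients to the picture gives p.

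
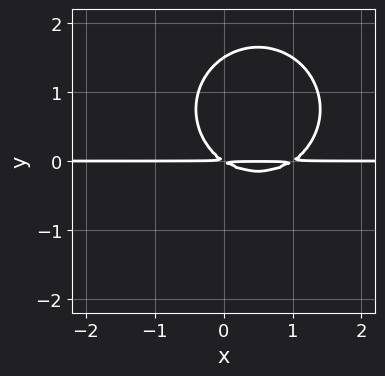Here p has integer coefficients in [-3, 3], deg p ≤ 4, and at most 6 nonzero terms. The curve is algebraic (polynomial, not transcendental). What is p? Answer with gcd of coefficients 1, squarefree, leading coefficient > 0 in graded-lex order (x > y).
(a) deg p = 3.
(b) Reading off the gridlines: the visible x-axis segment lies entirely on the curve.
(c) The integer polynomial consistent with all of this is the stated p.

2*x^2*y + 2*y^3 - 2*x*y - 3*y^2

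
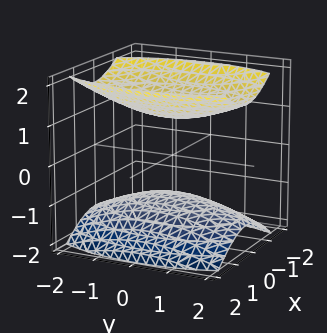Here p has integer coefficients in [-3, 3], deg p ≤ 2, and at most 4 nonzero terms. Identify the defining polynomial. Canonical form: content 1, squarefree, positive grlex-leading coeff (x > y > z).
3*x^2 + y^2 - 3*z^2 + 3

First, there are 2 components. Treating them together as one polynomial.
Next, deg p = 2. Two separate bowl-shaped sheets opening away from each other; a quadric.
Then, symmetries: mirror symmetry z ↦ −z ⇒ only even powers of z; the x ↦ −x reflection is a symmetry, so x appears only in even powers; mirror symmetry y ↦ −y ⇒ only even powers of y.
Then, from the visible intercepts: the surface avoids every integer x-axis point in the box; the z-axis gridline crossings are at z ∈ {-1, 1}.
Finally, the integer polynomial consistent with all of this is the stated p.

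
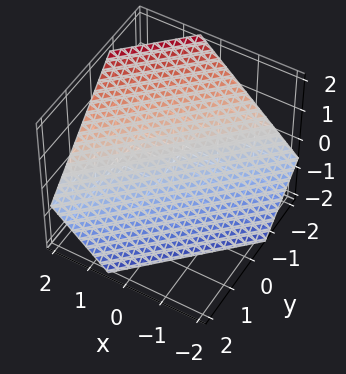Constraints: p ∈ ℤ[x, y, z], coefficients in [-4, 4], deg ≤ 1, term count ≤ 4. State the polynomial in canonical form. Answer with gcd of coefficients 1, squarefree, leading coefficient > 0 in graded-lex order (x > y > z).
1. The degree is 1 — the surface is flat (a plane).
2. Putting this together gives p.

3*x - 3*y - 3*z - 2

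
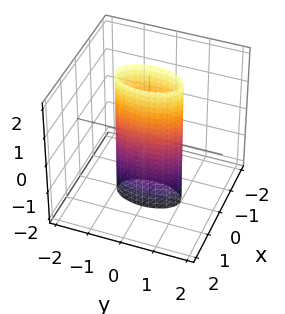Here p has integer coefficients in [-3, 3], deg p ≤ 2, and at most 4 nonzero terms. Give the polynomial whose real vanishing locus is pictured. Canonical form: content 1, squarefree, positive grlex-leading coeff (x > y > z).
(a) deg p = 2. A cylinder; a quadric.
(b) Symmetries: the y ↦ −y reflection is a symmetry, so y appears only in even powers; the z ↦ −z reflection is a symmetry, so z appears only in even powers; mirror symmetry x ↦ −x ⇒ only even powers of x.
(c) From the visible intercepts: among the integer gridlines, it crosses the y-axis at y ∈ {-1, 1}; it misses every integer gridline on the z-axis.
(d) Matching integer coefficients to the picture gives p.

3*x^2 + y^2 - 1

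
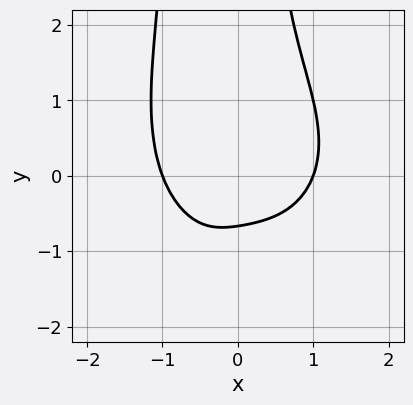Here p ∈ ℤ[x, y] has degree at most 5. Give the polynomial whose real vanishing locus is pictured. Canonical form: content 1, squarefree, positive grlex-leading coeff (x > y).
2*x^4 + 2*x^2*y^2 + x*y^2 - 3*y - 2

1. deg p = 4. The shape is more complex than any degree-3 curve.
2. From the axis intercepts and sections: the x-axis gridline crossings are at x ∈ {-1, 1}.
3. Together with the visible shape, these determine p as stated.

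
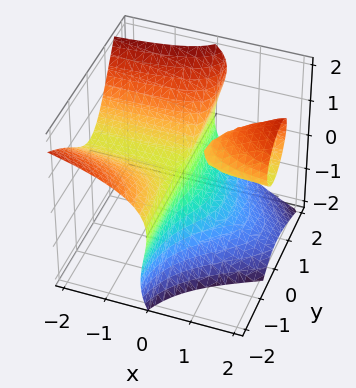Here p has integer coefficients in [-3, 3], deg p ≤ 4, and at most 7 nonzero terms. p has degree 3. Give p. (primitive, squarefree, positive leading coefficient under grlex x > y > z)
(a) There are 2 components.
(b) The degree is 3 — a generic line meets the surface in up to 3 points.
(c) From the axis intercepts and sections: it meets the z-axis at z = 0 (among the integer gridlines); it meets the x-axis at x = 0 (among the integer gridlines).
(d) Assembling these constraints gives the stated polynomial.

3*x*y^2 - 2*y*z^2 + 2*z^3 - 3*x*z + x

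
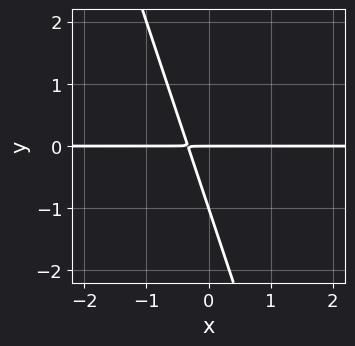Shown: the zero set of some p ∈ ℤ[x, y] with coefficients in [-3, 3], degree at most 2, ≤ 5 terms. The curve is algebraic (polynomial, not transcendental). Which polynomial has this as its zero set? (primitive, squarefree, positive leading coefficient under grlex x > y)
The degree is 2 — a generic line meets the curve in up to 2 points.
Reading off the gridlines: among the integer gridlines, it crosses the y-axis at y ∈ {-1, 0}; every point of the x-axis in the box is on the curve.
Putting this together gives p.

3*x*y + y^2 + y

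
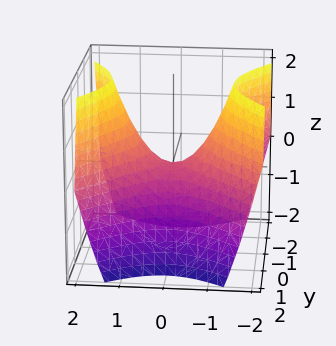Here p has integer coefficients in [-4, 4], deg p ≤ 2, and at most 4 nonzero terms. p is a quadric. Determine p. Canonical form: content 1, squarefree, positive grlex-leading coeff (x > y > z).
Degree: a saddle surface; a quadric, so deg p = 2.
Symmetries: it's symmetric under x → −x, forcing even powers of x; the y ↦ −y reflection is a symmetry, so y appears only in even powers.
Against the integer gridlines: it meets the y-axis at y = 0 (among the integer gridlines); one z-axis crossing is at z = 0; one x-axis crossing is at x = 0.
Together with the visible shape, these determine p as stated.

x^2 - y^2 - z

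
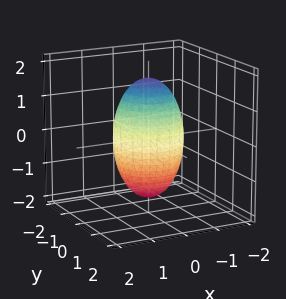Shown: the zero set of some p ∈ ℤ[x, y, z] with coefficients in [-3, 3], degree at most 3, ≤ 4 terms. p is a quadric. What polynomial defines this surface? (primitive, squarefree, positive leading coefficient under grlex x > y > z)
3*x^2 + 3*y^2 + z^2 - 3

First, the degree is 2 — bounded and convex; a quadric.
Then, symmetries: mirror symmetry z ↦ −z ⇒ only even powers of z; every cross-section ⟂ z is a circle, so x, y appear only via x² + y².
Then, from the axis intercepts and sections: a circular section at z = -1 has radius between 0 and 1; among the integer gridlines, it crosses the y-axis at y ∈ {-1, 1}.
Finally, solving for integer coefficients yields p as stated. Check: (-1, 0, 0) on the x-axis lies on the surface, and p(-1, 0, 0) = 0. ✓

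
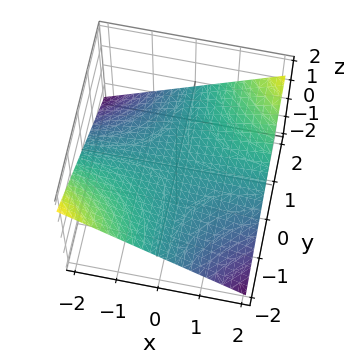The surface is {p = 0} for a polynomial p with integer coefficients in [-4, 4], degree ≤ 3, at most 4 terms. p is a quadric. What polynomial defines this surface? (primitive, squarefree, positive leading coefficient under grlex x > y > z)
(a) The degree is 2 — a hyperbolic paraboloid; a quadric.
(b) Checking where it meets the axes: the visible y-axis segment lies entirely on the surface; every point of the x-axis in the box is on the surface; one z-axis crossing is at z = 0.
(c) Putting this together gives p.

x*y - 3*z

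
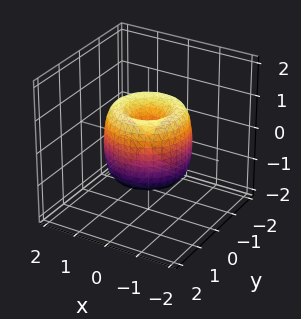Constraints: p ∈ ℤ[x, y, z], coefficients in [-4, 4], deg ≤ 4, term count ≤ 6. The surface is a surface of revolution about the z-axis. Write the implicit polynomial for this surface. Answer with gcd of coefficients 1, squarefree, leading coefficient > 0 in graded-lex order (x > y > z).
2*x^4 + 4*x^2*y^2 + 2*y^4 - 3*x^2 - 3*y^2 + z^2

deg p = 4. The shape is more complex than any degree-3 surface.
Symmetry: the surface is invariant under rotation about z: p = q(x² + y², z).
From the axis intercepts and sections: one x-axis crossing is at x = 0; a circular section at z = 1 has radius between 0 and 1.
Solving for integer coefficients yields p as stated.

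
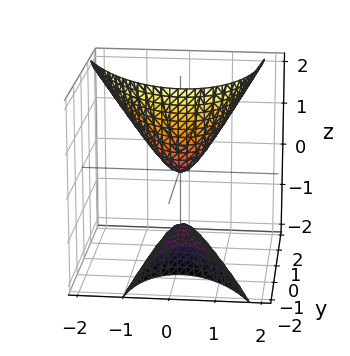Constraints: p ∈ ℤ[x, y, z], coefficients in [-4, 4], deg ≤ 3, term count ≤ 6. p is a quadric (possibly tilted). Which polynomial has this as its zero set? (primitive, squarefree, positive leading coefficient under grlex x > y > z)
3*x^2 + x*y + y^2 - 3*y*z - 2*z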